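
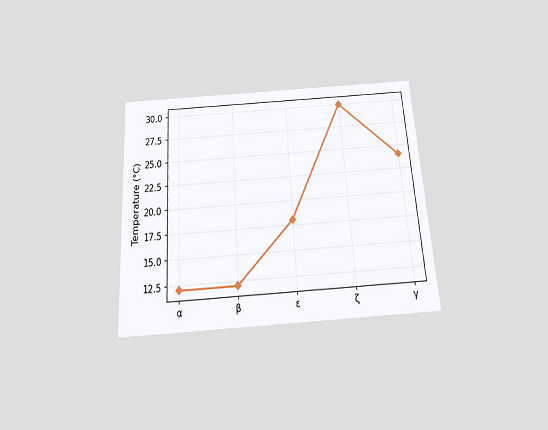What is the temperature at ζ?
The chart is tilted about 4° counter-clockwise and viewed slightly from below. At ζ, the line is at 30°C.

30°C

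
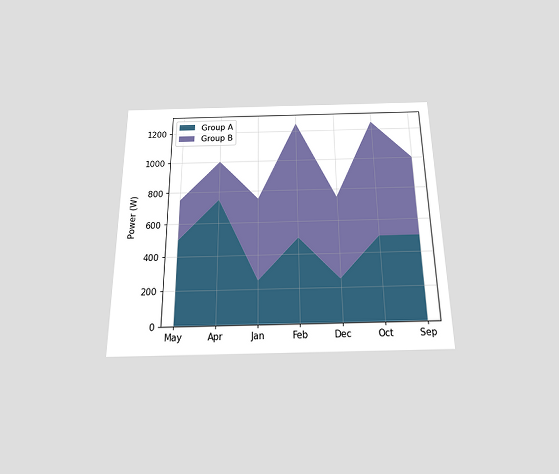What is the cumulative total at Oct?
The chart is viewed slightly from below. The stacked total at Oct reaches 1250W.

1250W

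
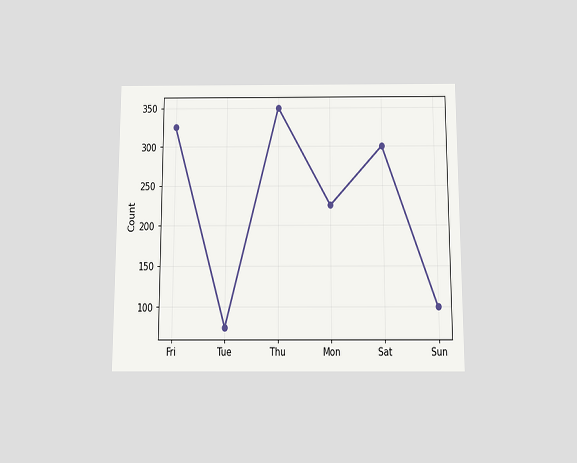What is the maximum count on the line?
The chart is viewed slightly from below. The highest point is at Thu, and reading across to the y-axis gives 350.

350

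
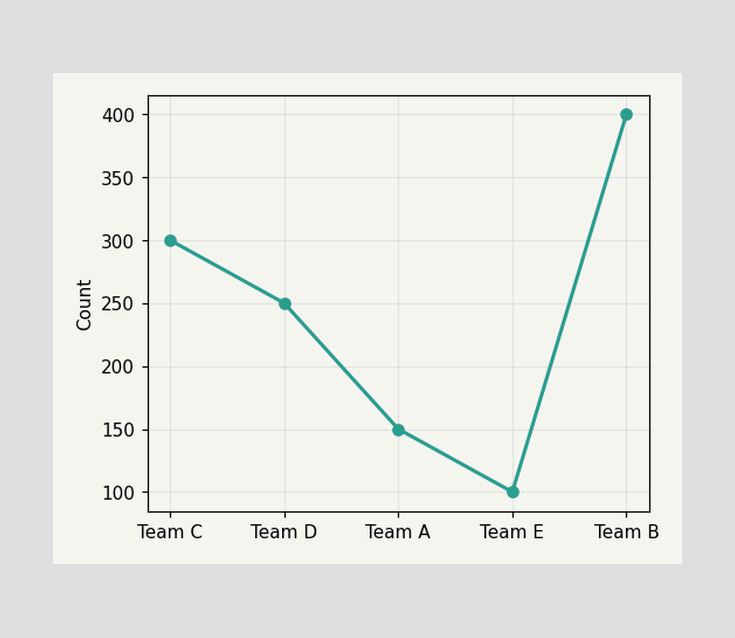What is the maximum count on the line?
The highest point is at Team B, and reading across to the y-axis gives 400.

400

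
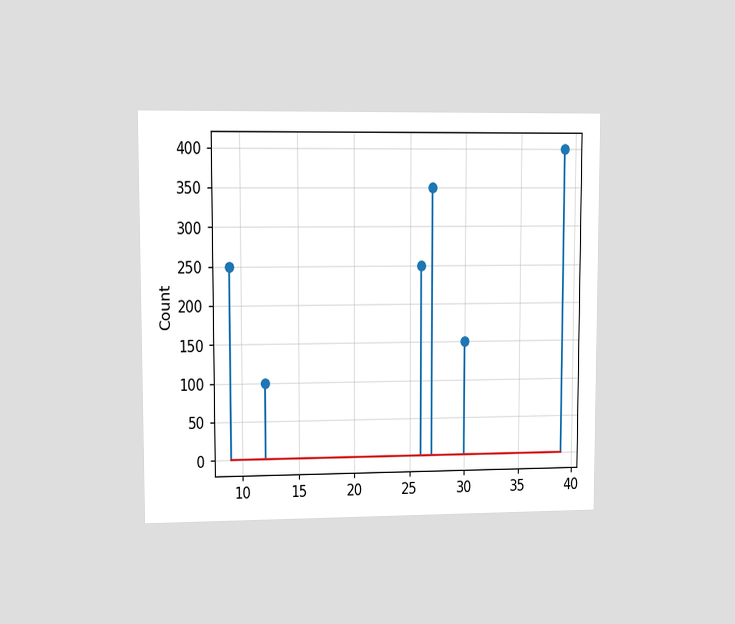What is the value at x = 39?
The chart is viewed at a slight angle. The stem at x=39 reaches 400.

400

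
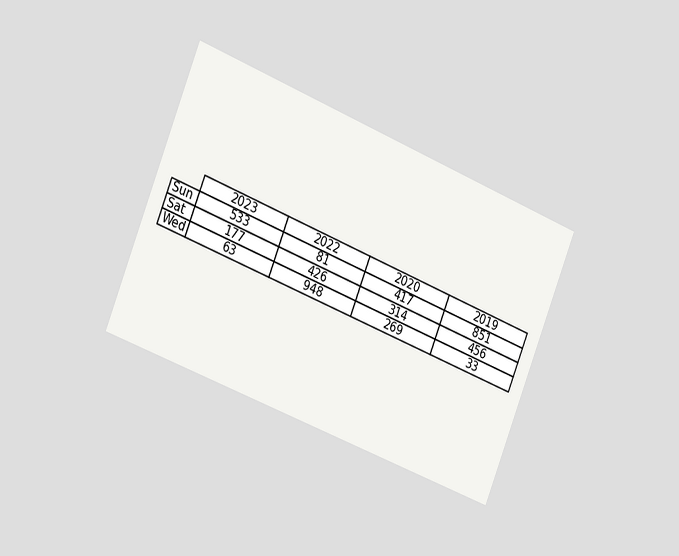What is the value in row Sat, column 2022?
426

The chart is tilted about 22° clockwise and viewed slightly from the left. The (Sat, 2022) cell reads 426.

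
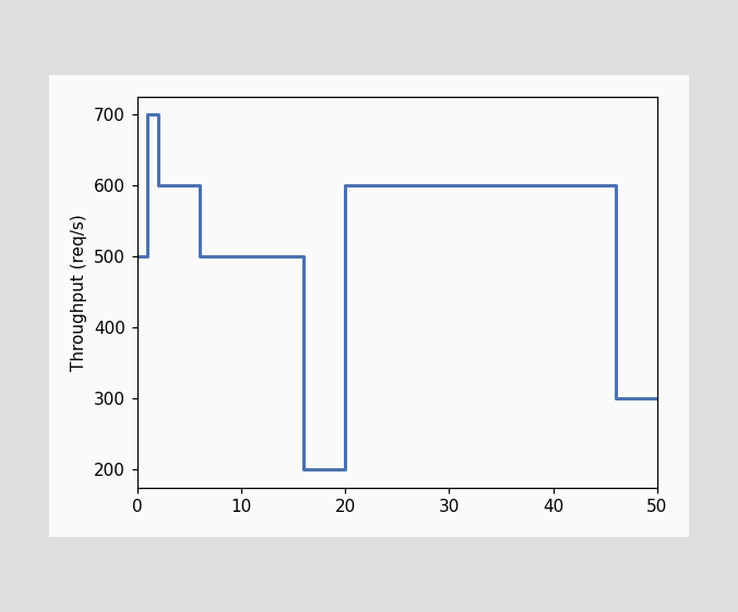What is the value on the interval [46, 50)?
On [46, 50) the step sits at 300req/s.

300req/s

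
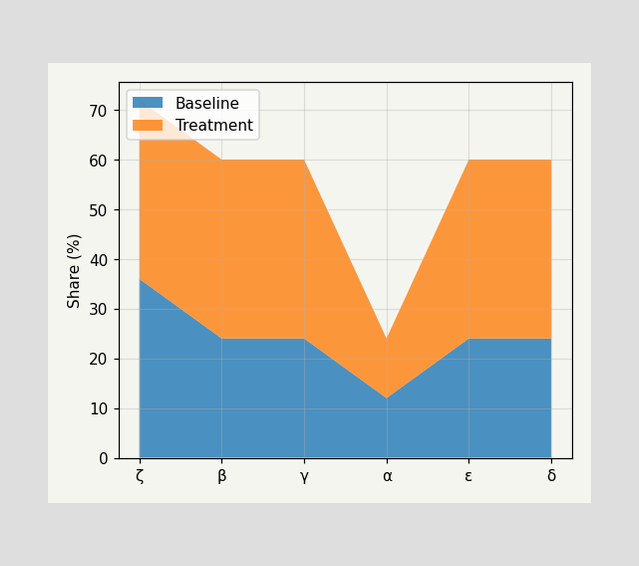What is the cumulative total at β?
The stacked total at β reaches 60%.

60%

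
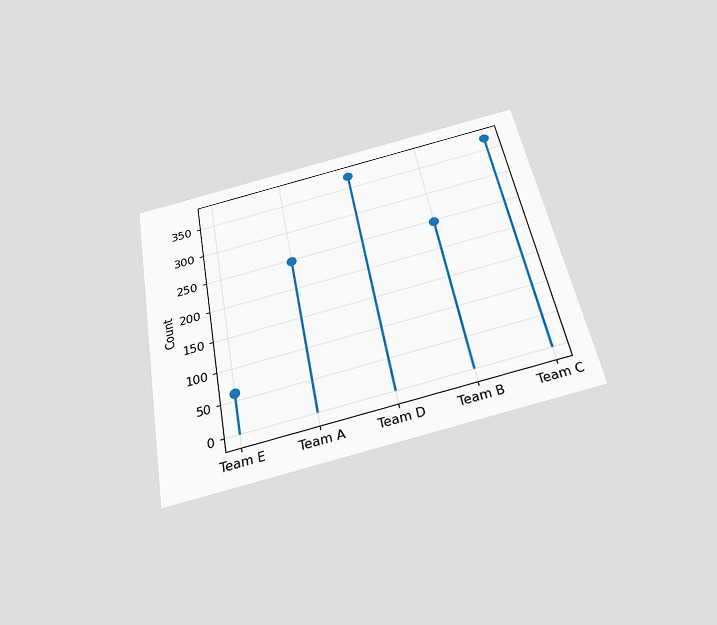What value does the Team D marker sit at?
The chart is tilted about 10° counter-clockwise and viewed slightly from below. The Team D marker sits at 372.

372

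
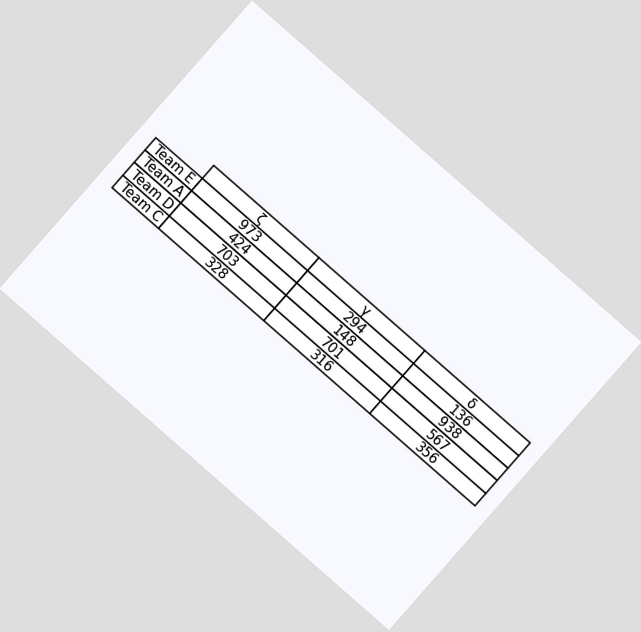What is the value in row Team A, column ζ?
424

The chart is tilted about 41° clockwise. The (Team A, ζ) cell reads 424.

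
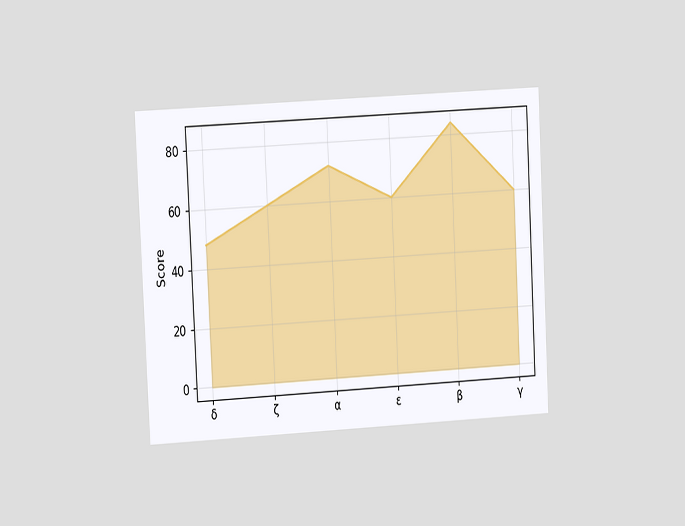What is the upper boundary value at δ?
The chart is tilted about 3° counter-clockwise and viewed at a slight angle. At δ the upper boundary is at 48.

48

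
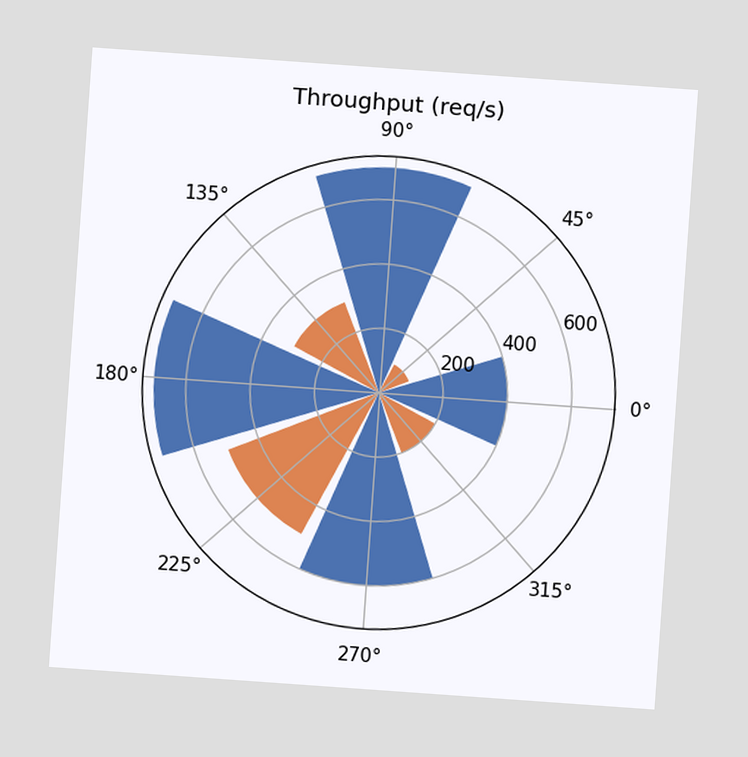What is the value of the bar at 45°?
100req/s

The chart is tilted about 4° clockwise. The bar at 45° reaches 100req/s on the radial axis.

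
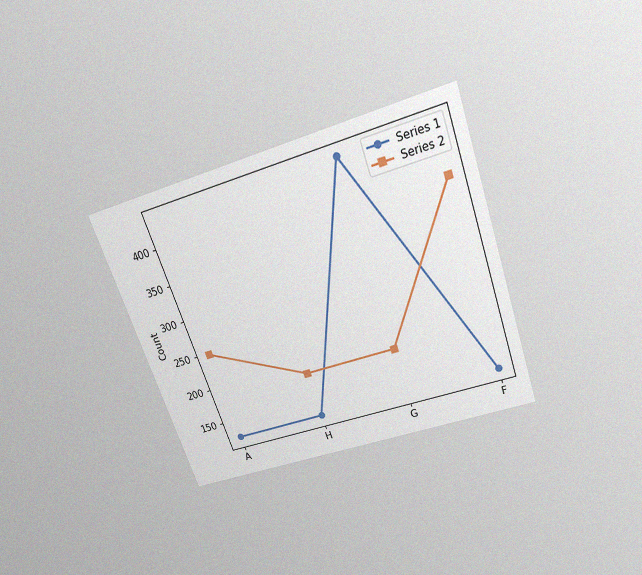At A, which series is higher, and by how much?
Series 2, by 124

The chart is tilted about 19° counter-clockwise and viewed slightly from above, with some photo noise. At A, Series 2 sits above the other line by 124.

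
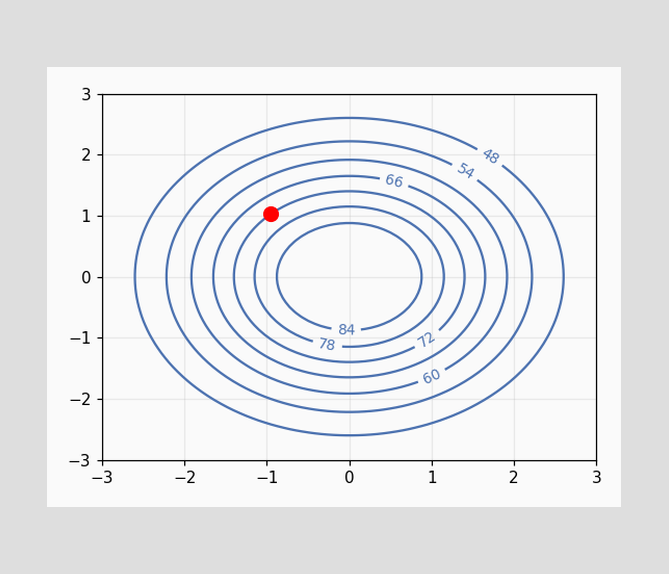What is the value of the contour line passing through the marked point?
The marked point sits on the contour labelled 72.

72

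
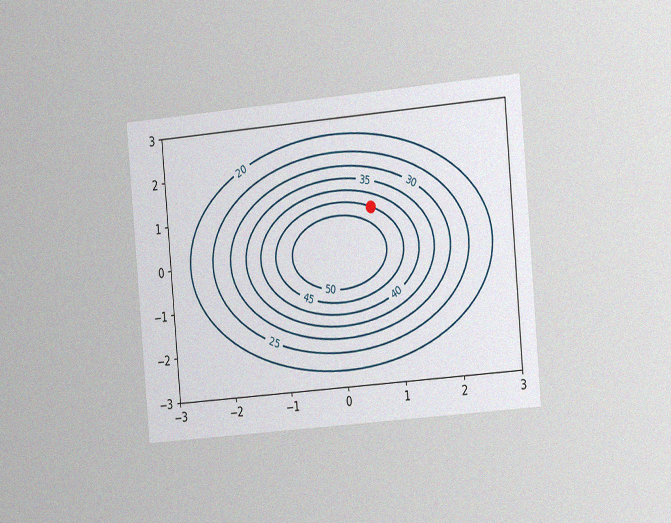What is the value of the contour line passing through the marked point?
45

The chart is tilted about 5° counter-clockwise and viewed slightly from the right, with some photo noise. The marked point sits on the contour labelled 45.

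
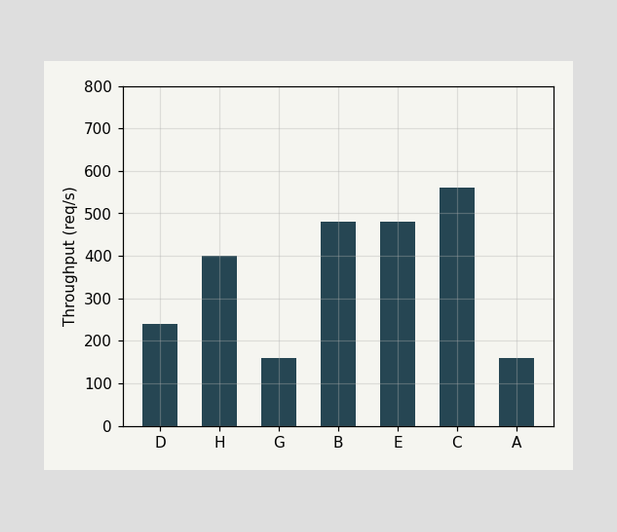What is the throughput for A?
Reading along the chart's y-axis, the A bar reaches 160req/s.

160req/s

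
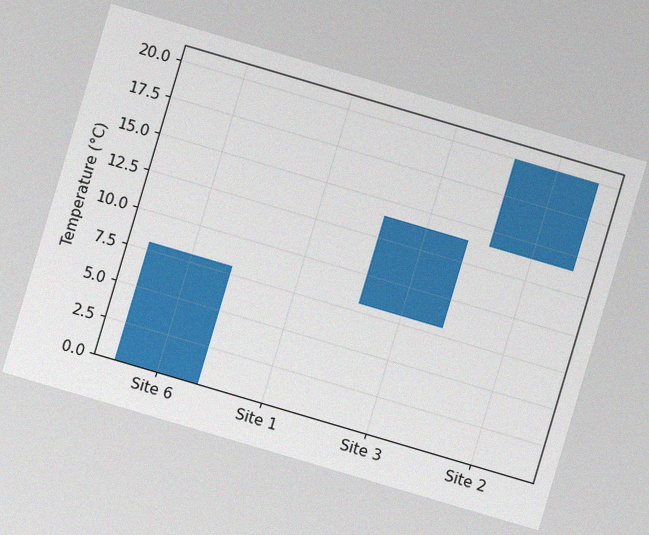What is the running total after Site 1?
8°C

The chart is tilted about 16° clockwise, with some photo noise. After Site 1 the running total reaches 8°C.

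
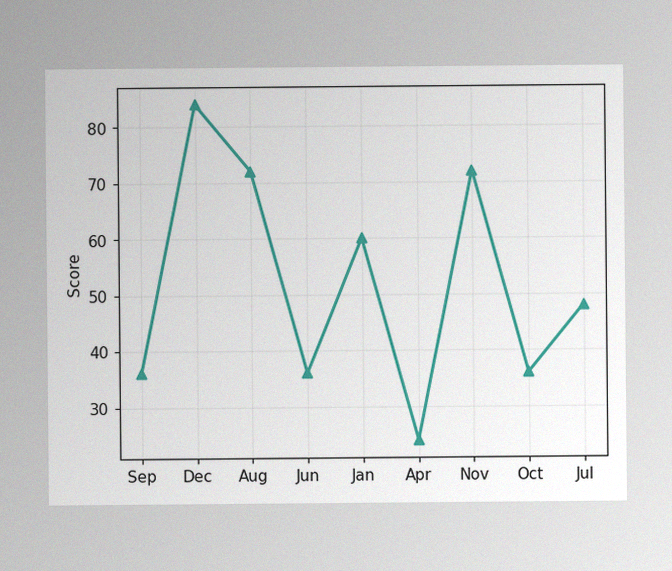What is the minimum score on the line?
24

The image has some photo noise and uneven lighting. The lowest point is at Apr, and reading across to the y-axis gives 24.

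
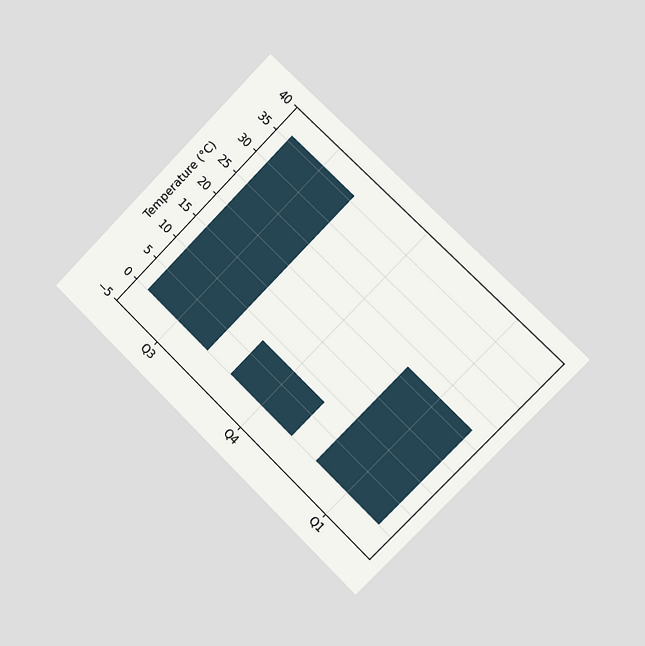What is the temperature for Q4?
8°C

The chart is tilted about 45° clockwise and viewed slightly from the right. Reading along the chart's y-axis, the Q4 bar reaches 8°C.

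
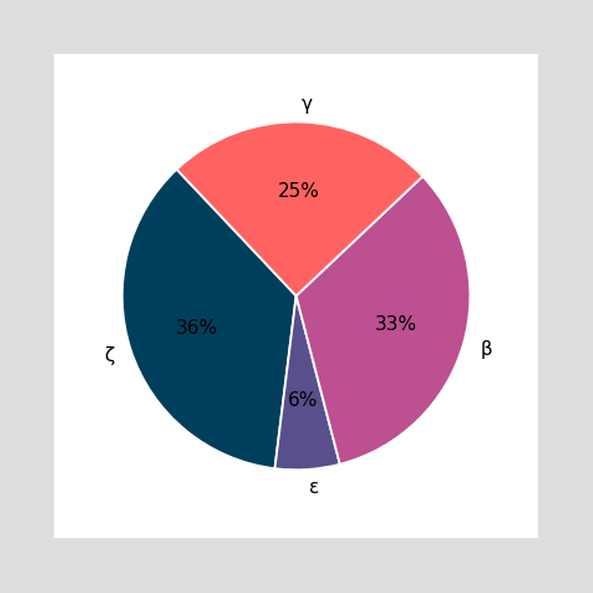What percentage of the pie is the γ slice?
25%

The γ slice takes up 25% of the pie.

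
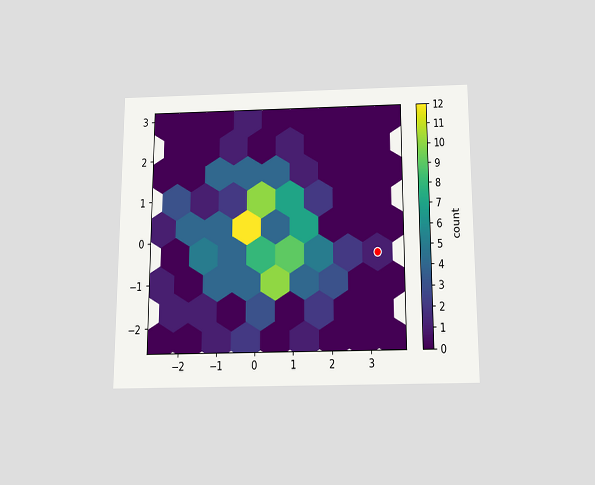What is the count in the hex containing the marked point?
1

The chart is viewed slightly from below. The marked hex reads 1 on the colorbar.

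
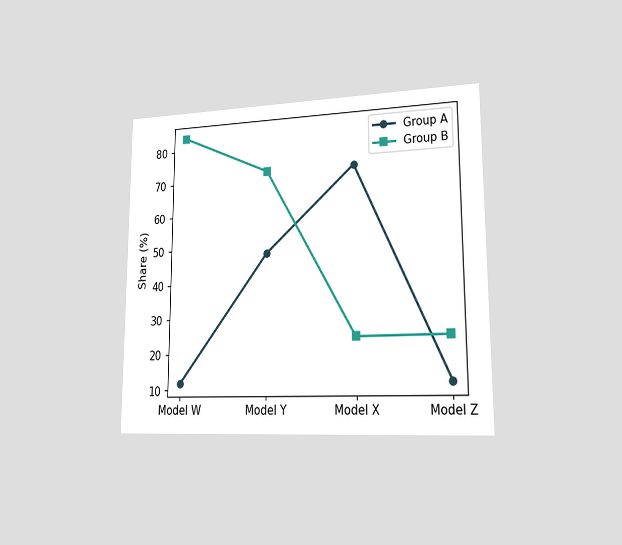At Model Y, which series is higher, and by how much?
The chart is viewed slightly from the right. At Model Y, Group B sits above the other line by 24%.

Group B, by 24%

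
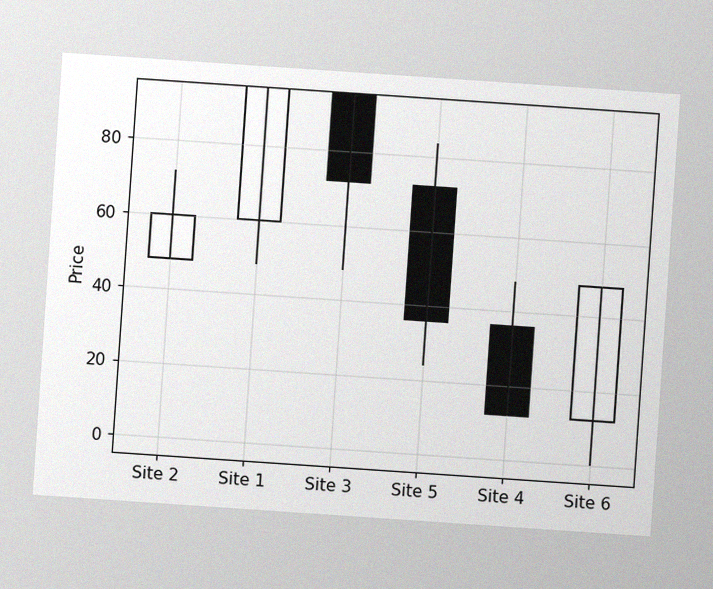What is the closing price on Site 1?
96

The chart is tilted about 4° clockwise, with some photo noise. The Site 1 candle closes at 96.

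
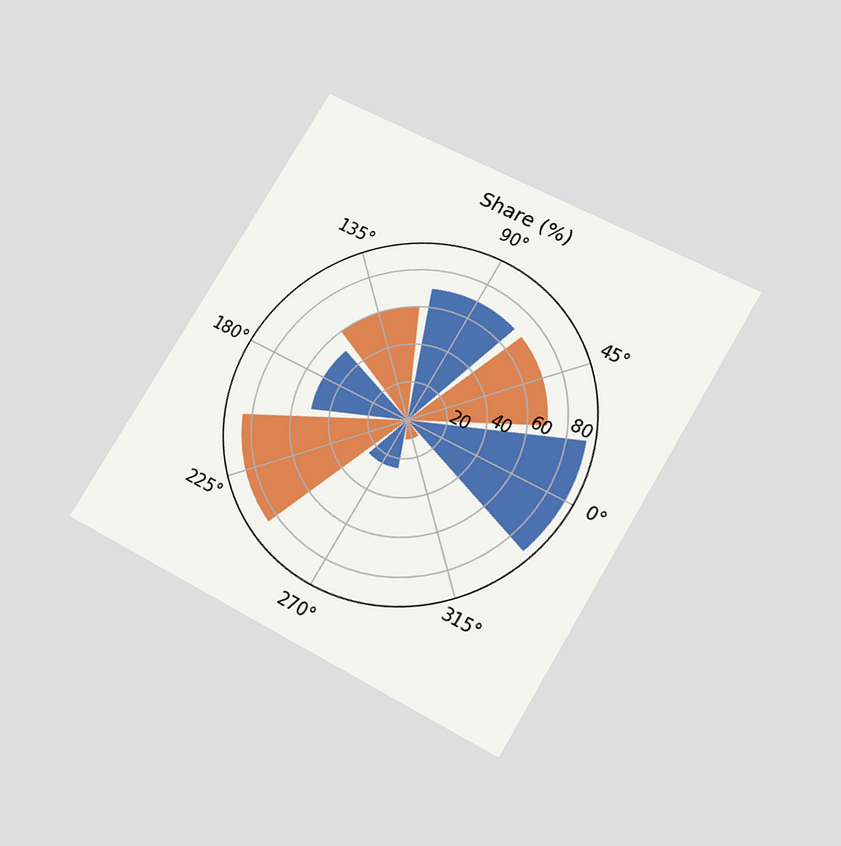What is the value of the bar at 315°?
The chart is tilted about 31° clockwise and viewed slightly from below. The bar at 315° reaches 10% on the radial axis.

10%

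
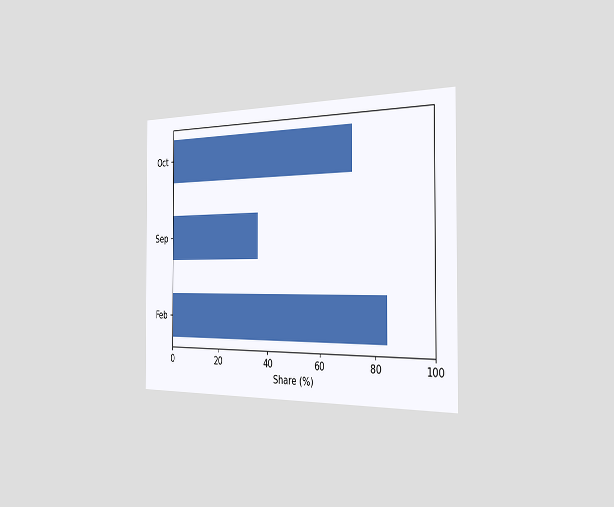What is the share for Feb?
84%

The chart is viewed slightly from the right. Reading along the chart's x-axis, the Feb bar reaches 84%.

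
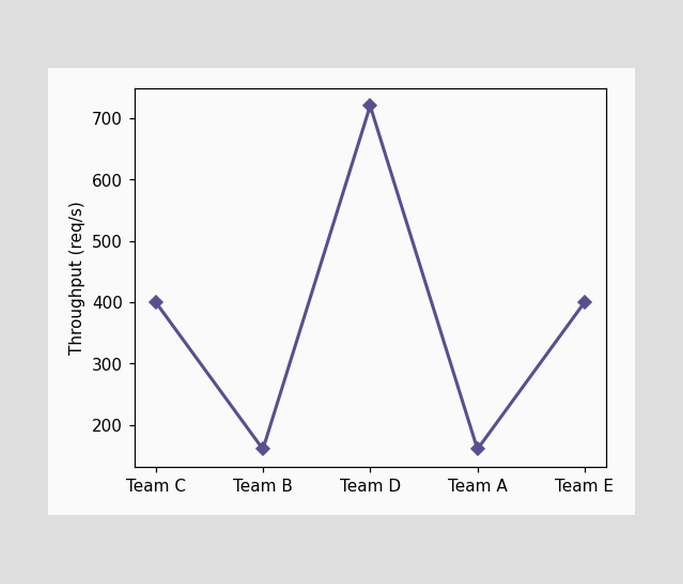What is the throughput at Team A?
160req/s

At Team A, the line is at 160req/s.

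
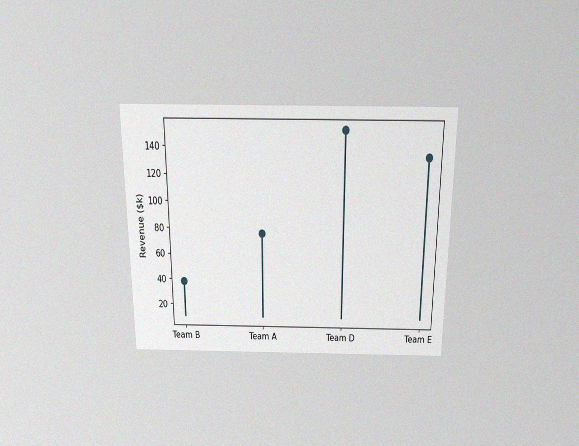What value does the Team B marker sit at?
The chart is viewed slightly from above, with some photo noise. The Team B marker sits at $38k.

$38k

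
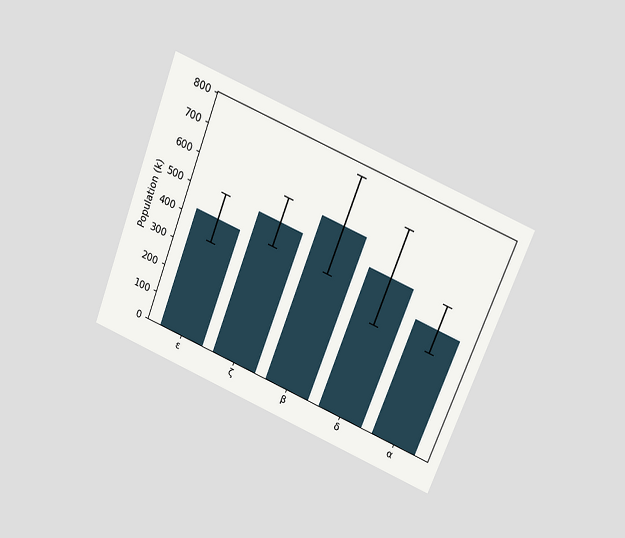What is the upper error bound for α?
510k

The chart is tilted about 21° clockwise and viewed slightly from above. The α bar's upper whisker reaches 510k.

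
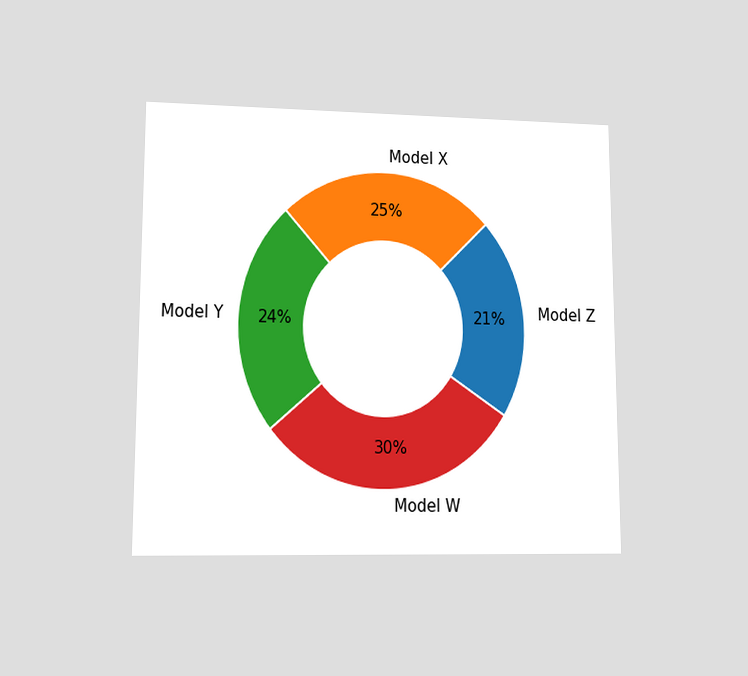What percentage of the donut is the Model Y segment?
24%

The chart is viewed at a slight angle. The Model Y segment takes up 24% of the ring.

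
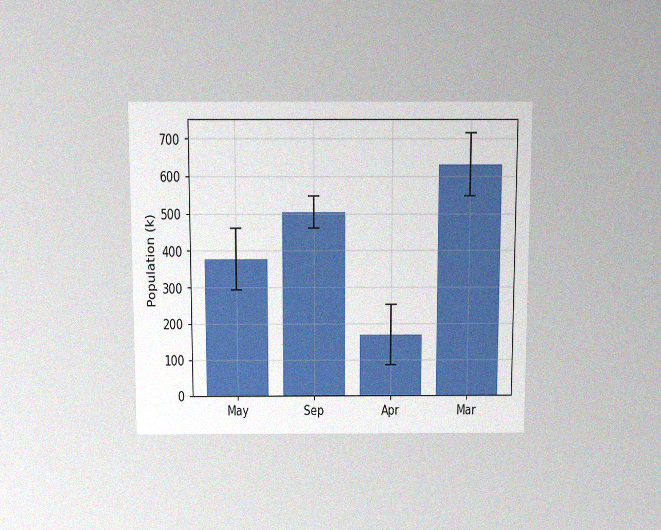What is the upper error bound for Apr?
252k

The chart is viewed slightly from above, with some photo noise. The Apr bar's upper whisker reaches 252k.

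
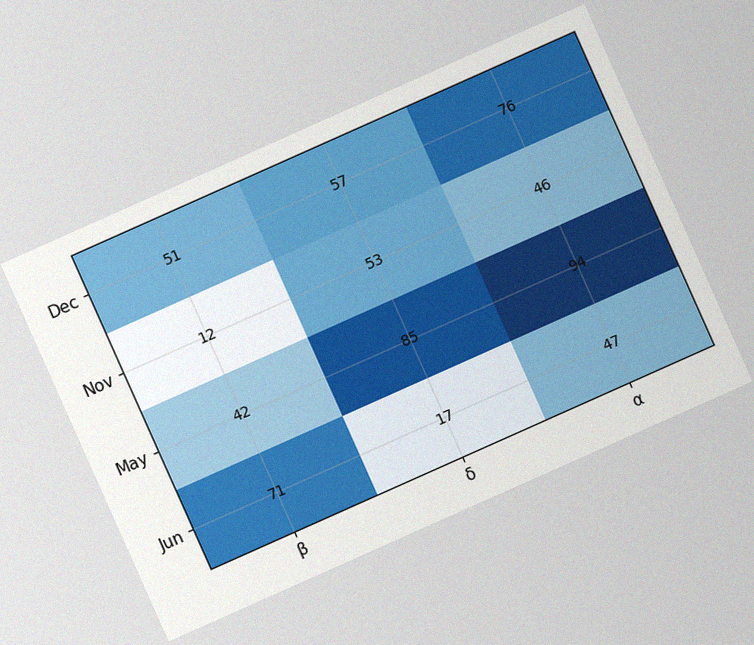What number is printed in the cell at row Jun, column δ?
The chart is tilted about 24° counter-clockwise, with some photo noise. The (Jun, δ) cell reads 17.

17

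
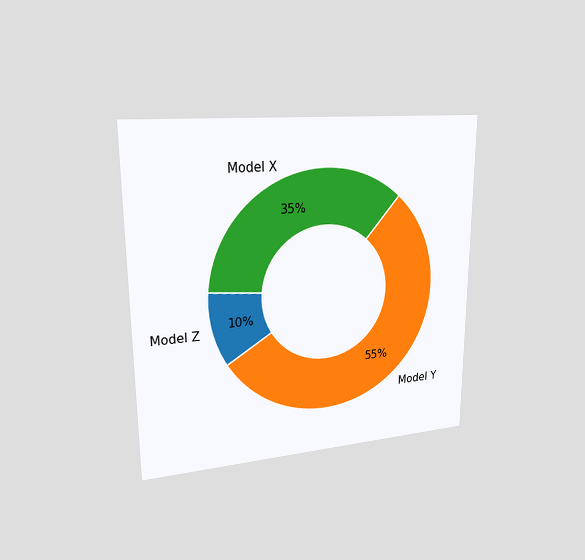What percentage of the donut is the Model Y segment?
55%

The chart is viewed slightly from the left. The Model Y segment takes up 55% of the ring.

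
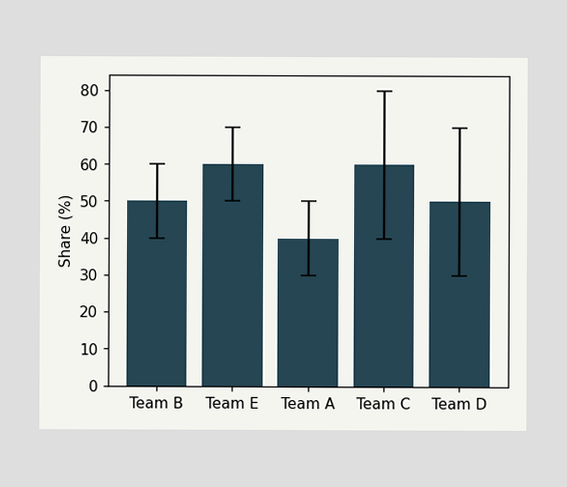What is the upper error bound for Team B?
The Team B bar's upper whisker reaches 60%.

60%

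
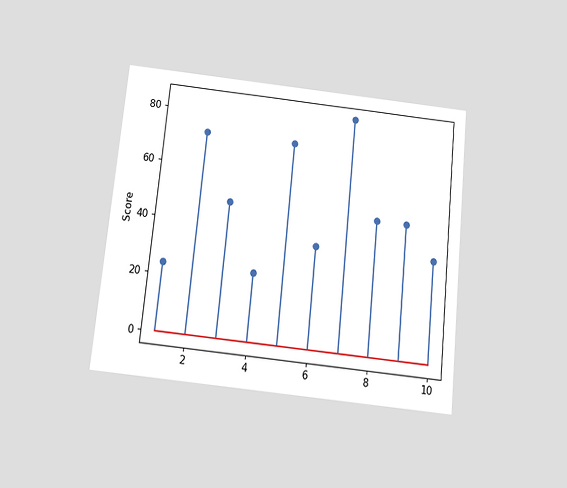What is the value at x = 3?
The chart is tilted about 6° clockwise and viewed slightly from below. The stem at x=3 reaches 48.

48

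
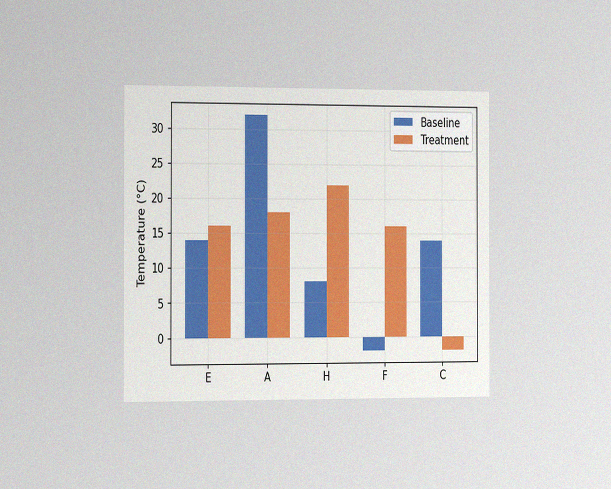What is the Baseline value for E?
The chart is viewed slightly from the left, with some photo noise. The Baseline bar at E reaches 14°C on the y-axis.

14°C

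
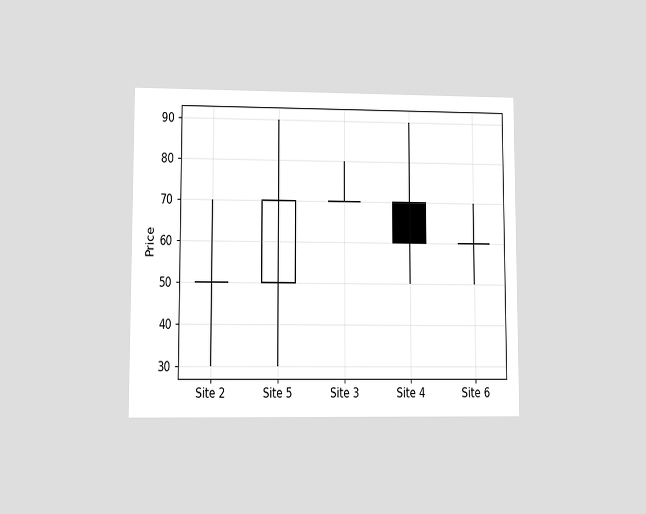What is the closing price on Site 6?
60

The chart is viewed at a slight angle. The Site 6 candle closes at 60.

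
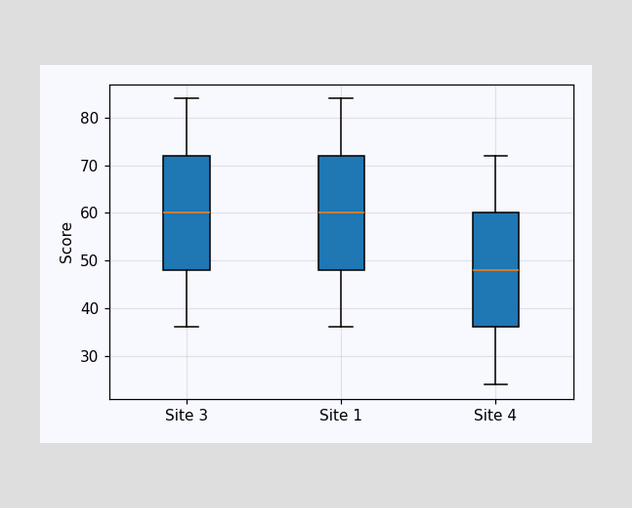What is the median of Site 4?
48

The median line in the Site 4 box sits at 48.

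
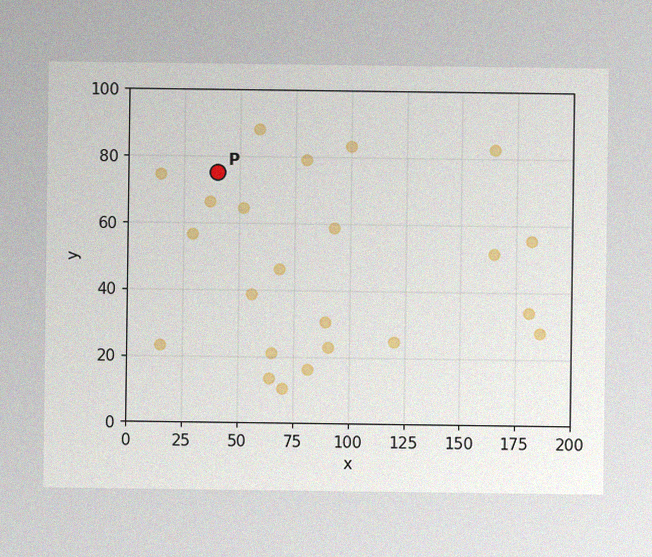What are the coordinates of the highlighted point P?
The image has some photo noise and uneven lighting. Following the gridlines from P to each axis, P sits at (40, 75).

(40, 75)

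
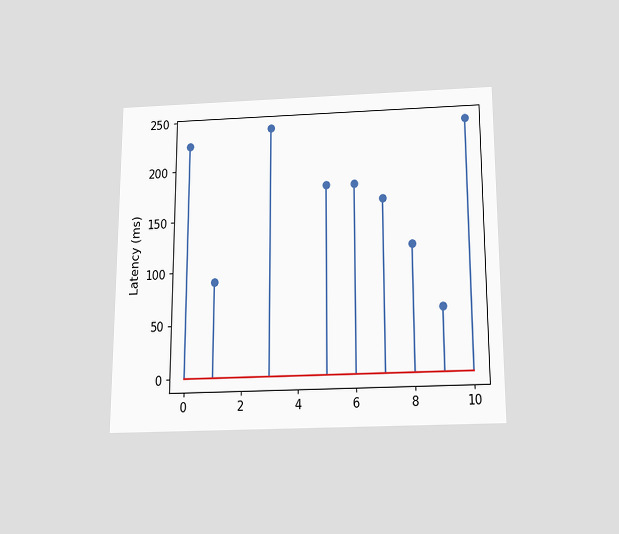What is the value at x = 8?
The chart is viewed slightly from below. The stem at x=8 reaches 120ms.

120ms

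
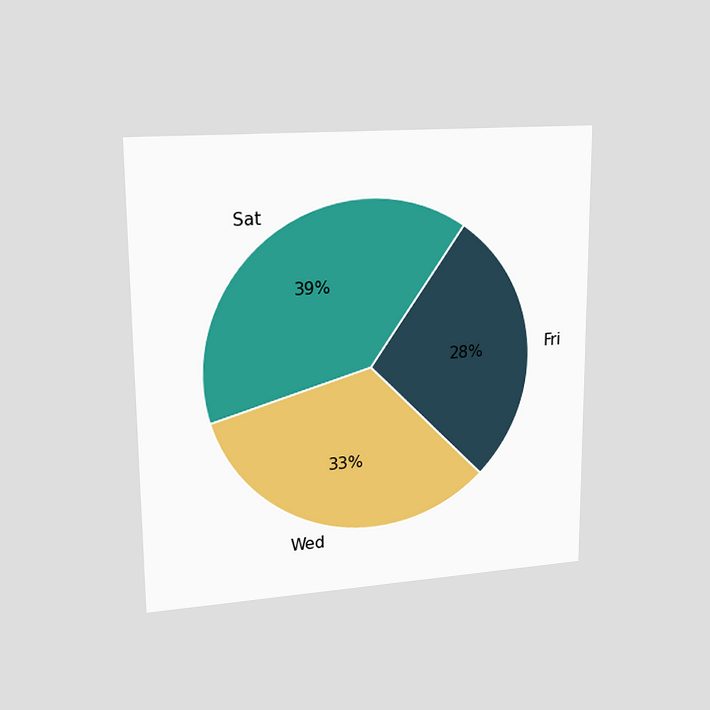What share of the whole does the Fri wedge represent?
28%

The chart is viewed at a slight angle. The Fri slice takes up 28% of the pie.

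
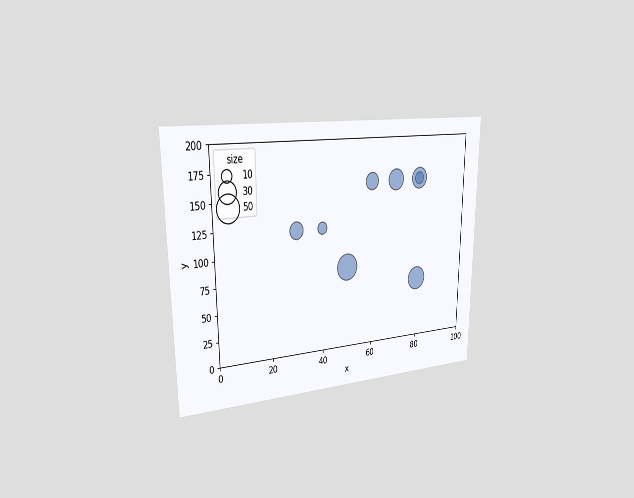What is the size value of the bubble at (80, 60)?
The chart is viewed slightly from the left. Matching the bubble at (80, 60) against the size legend gives 40.

40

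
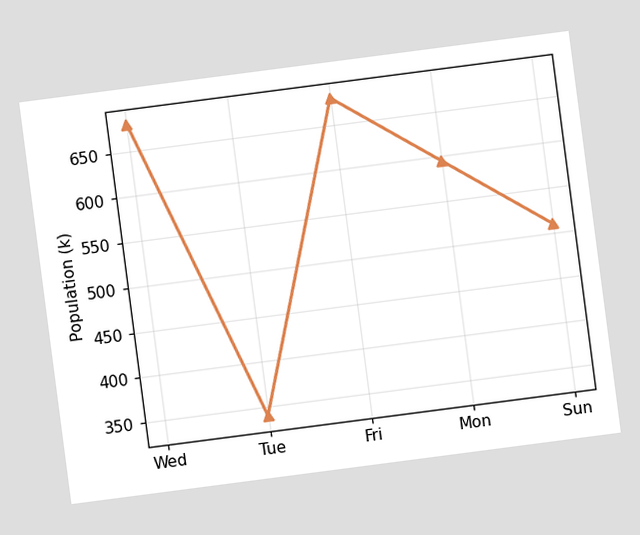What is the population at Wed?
680k

The chart is tilted about 7° counter-clockwise. At Wed, the line is at 680k.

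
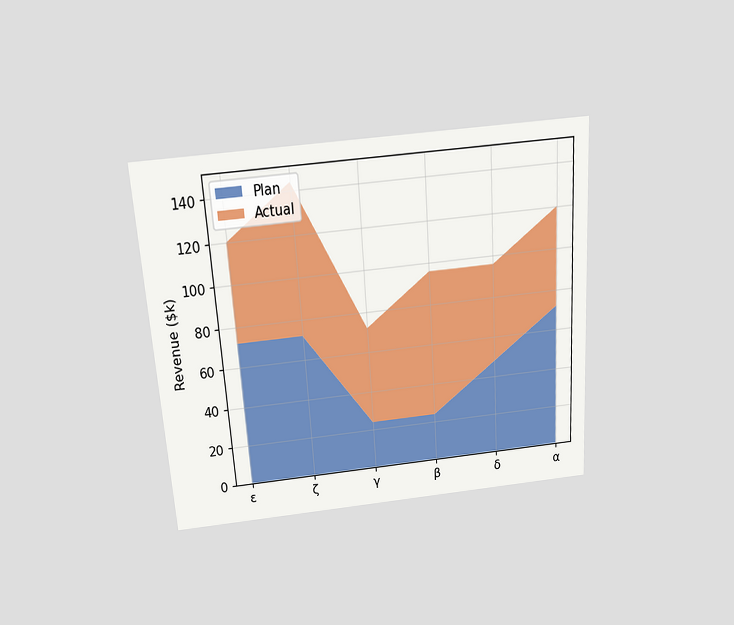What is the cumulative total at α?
The chart is tilted about 4° counter-clockwise and viewed slightly from above. The stacked total at α reaches $120k.

$120k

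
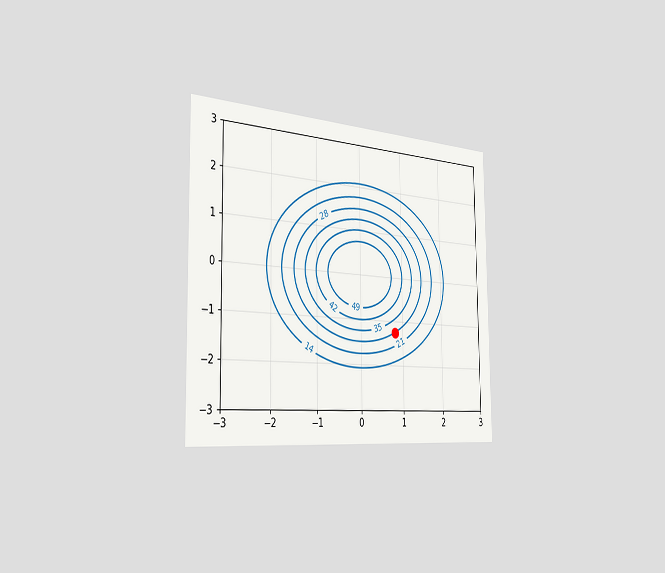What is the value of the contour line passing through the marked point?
The chart is viewed slightly from the left. The marked point sits on the contour labelled 28.

28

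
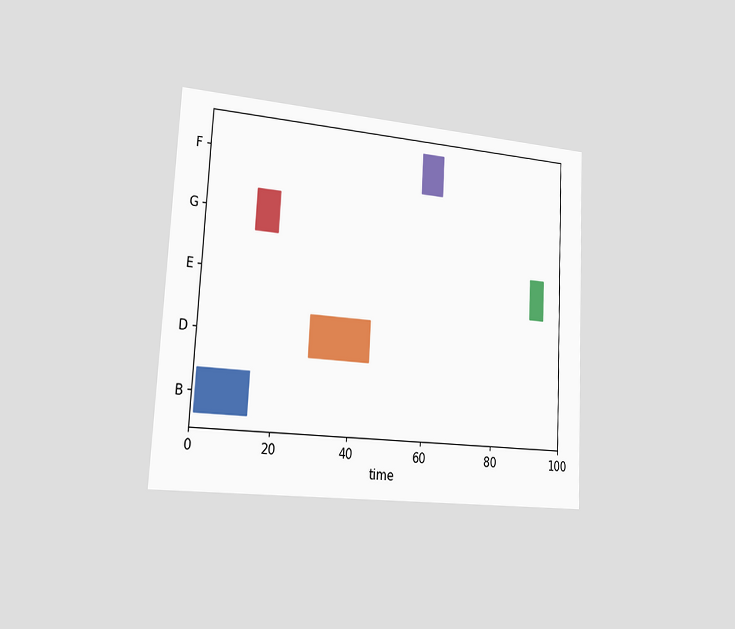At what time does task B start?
The chart is tilted about 3° clockwise and viewed slightly from the left. The B bar begins at t=1.

1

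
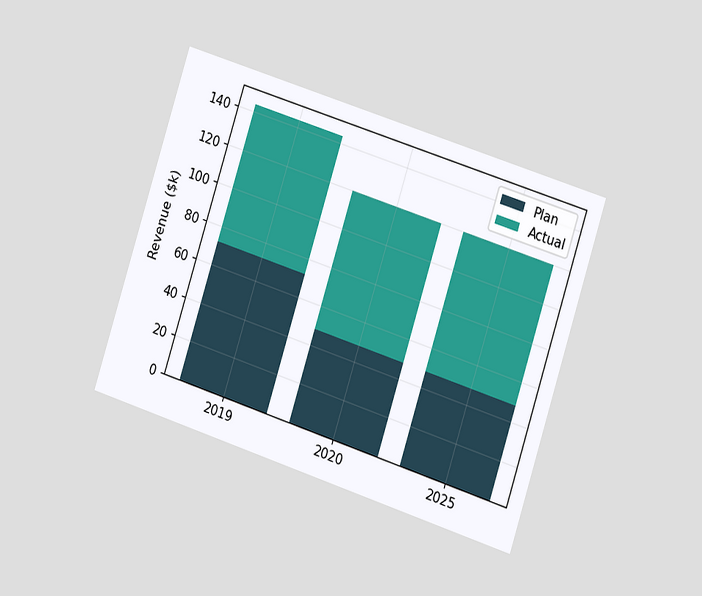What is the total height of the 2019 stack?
The chart is tilted about 18° clockwise and viewed at a slight angle. The 2019 stack's top reaches $144k on the y-axis.

$144k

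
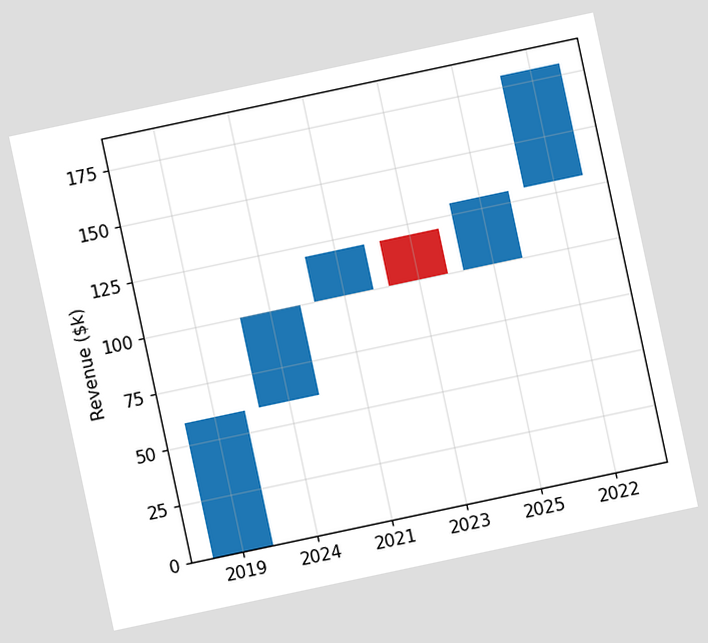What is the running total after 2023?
$100k

The chart is tilted about 12° counter-clockwise. After 2023 the running total reaches $100k.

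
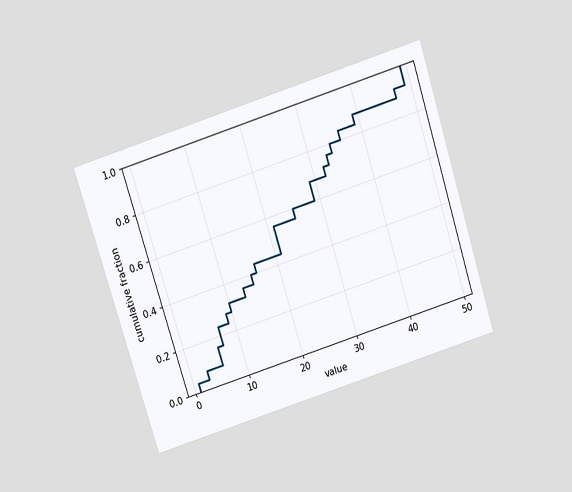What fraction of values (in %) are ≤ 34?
80%

The chart is tilted about 18° counter-clockwise and viewed slightly from above. At x=34 the ECDF step is at 80%.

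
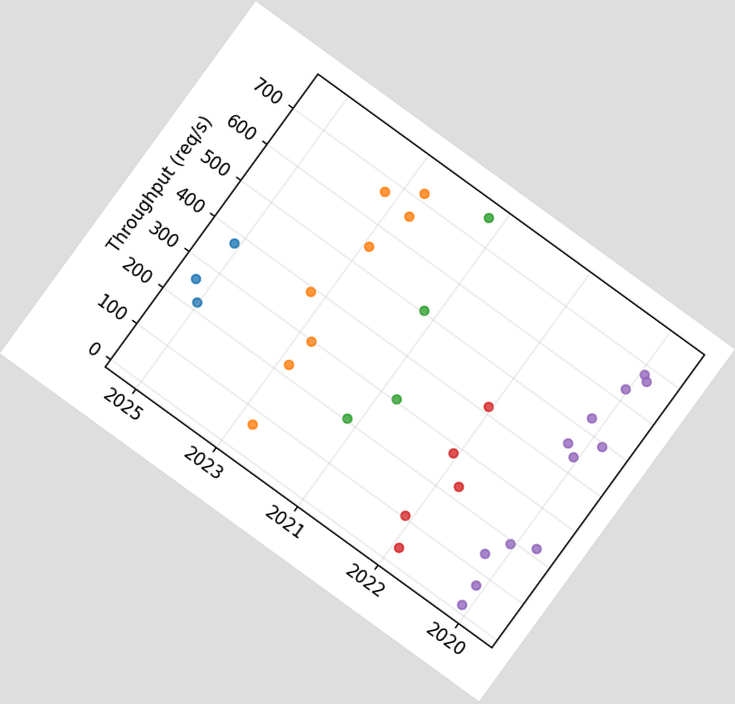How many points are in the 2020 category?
12

The chart is tilted about 36° clockwise. Counting the markers in the 2020 column gives 12.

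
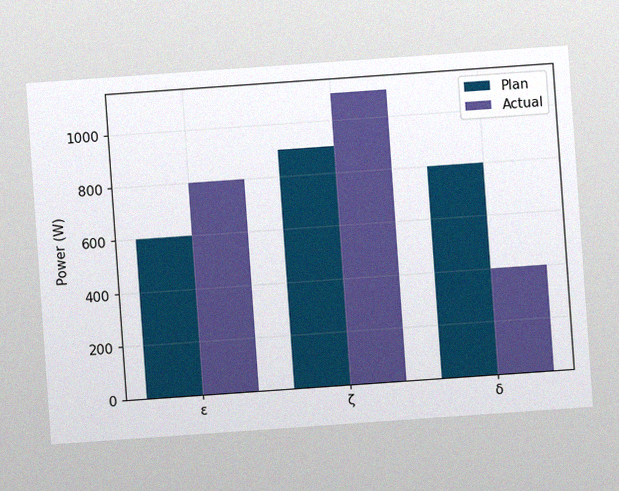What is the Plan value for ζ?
900W

The chart is tilted about 4° counter-clockwise, with some photo noise. The Plan bar at ζ reaches 900W on the y-axis.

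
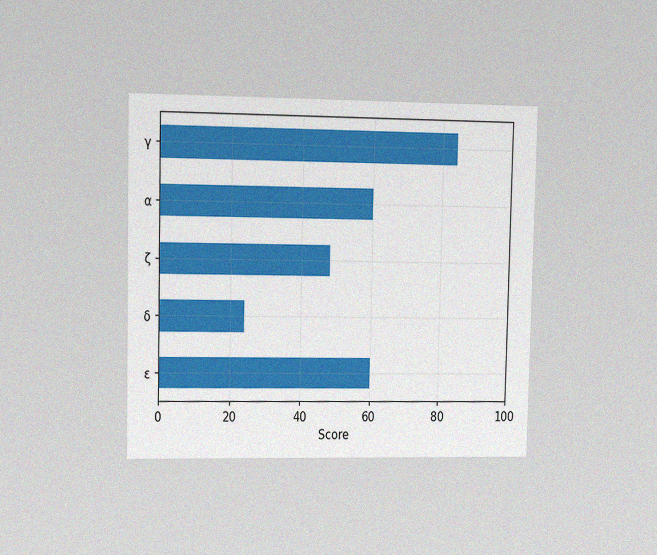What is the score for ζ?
48

The chart is viewed slightly from the left, with some photo noise. Reading along the chart's x-axis, the ζ bar reaches 48.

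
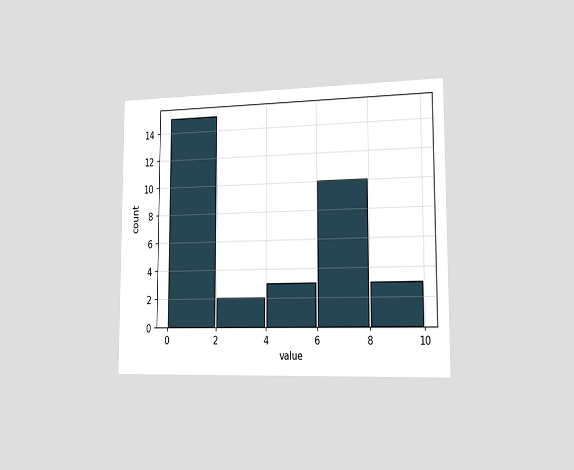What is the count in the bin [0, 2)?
15

The chart is viewed slightly from the right. The [0, 2) bin has height 15.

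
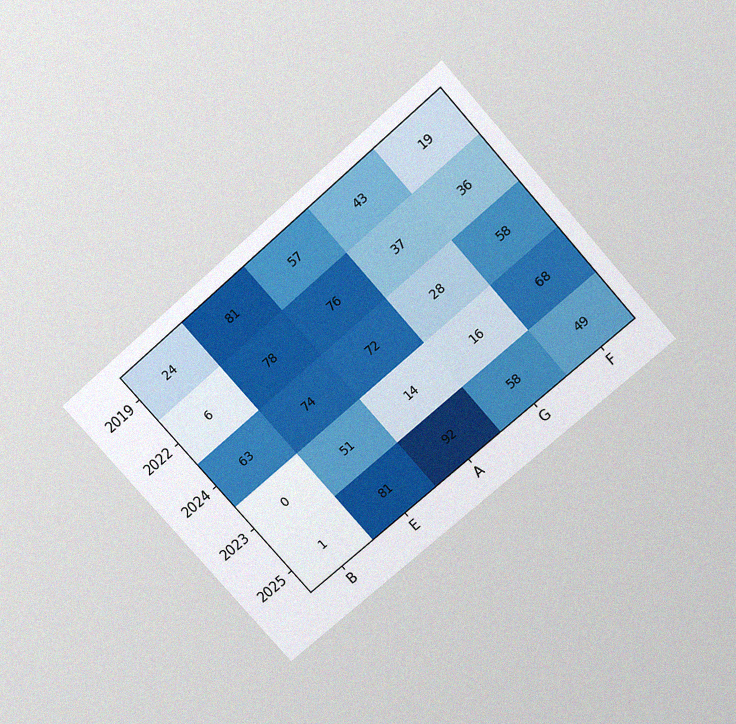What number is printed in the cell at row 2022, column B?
6

The chart is tilted about 41° counter-clockwise and viewed slightly from above, with some photo noise. The (2022, B) cell reads 6.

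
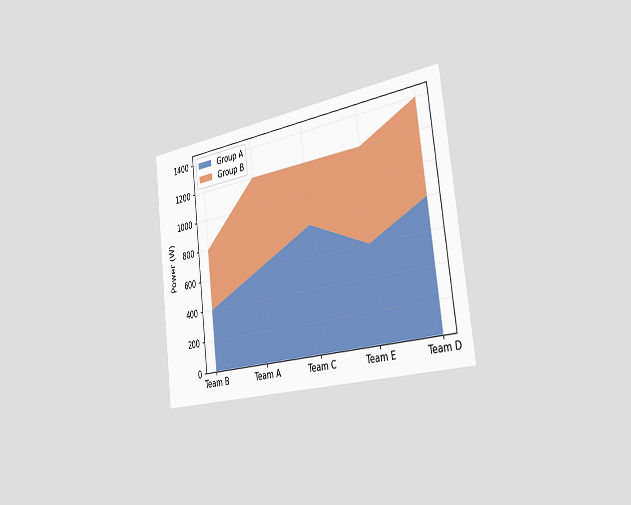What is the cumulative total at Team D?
The chart is tilted about 7° counter-clockwise and viewed slightly from the right. The stacked total at Team D reaches 1400W.

1400W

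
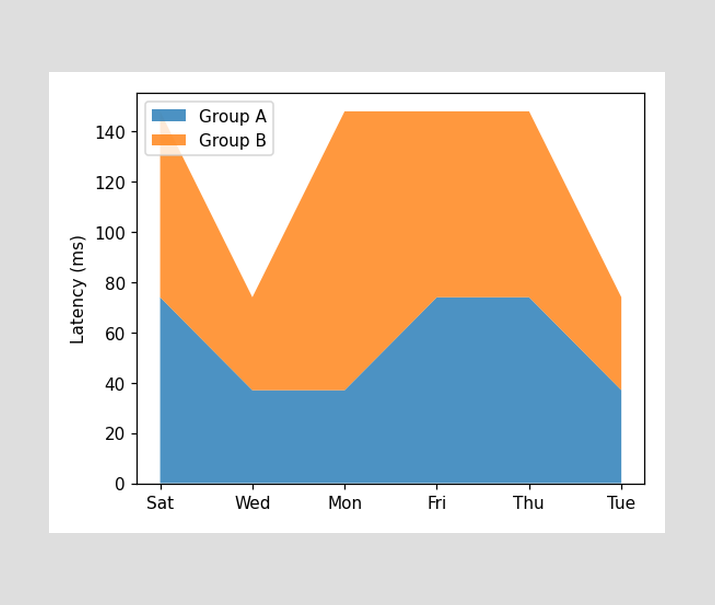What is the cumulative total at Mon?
The stacked total at Mon reaches 148ms.

148ms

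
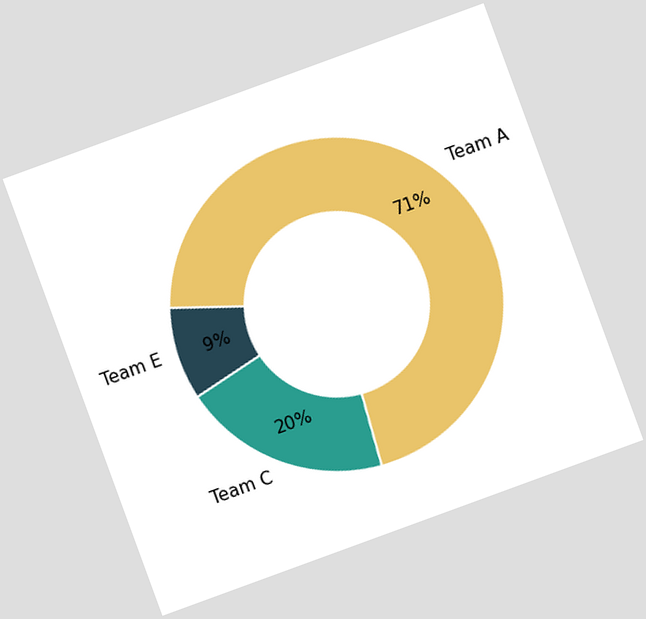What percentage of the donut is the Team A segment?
The chart is tilted about 20° counter-clockwise. The Team A segment takes up 71% of the ring.

71%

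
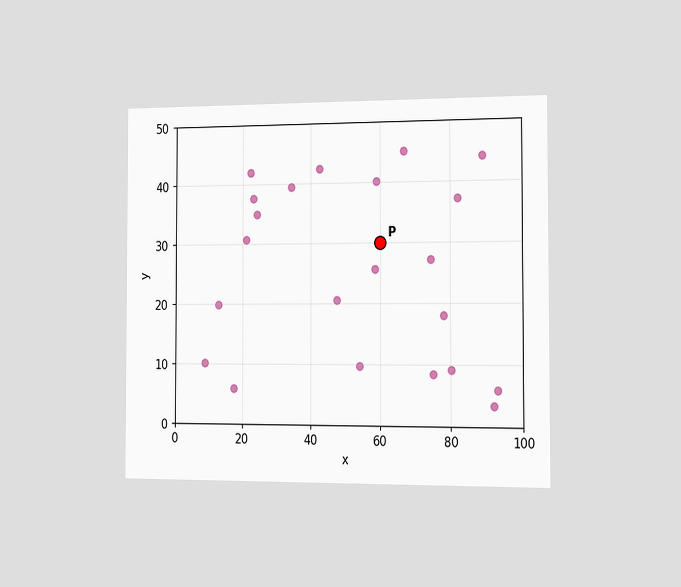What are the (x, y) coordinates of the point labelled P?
The chart is viewed slightly from the right. Following the gridlines from P to each axis, P sits at (60, 30).

(60, 30)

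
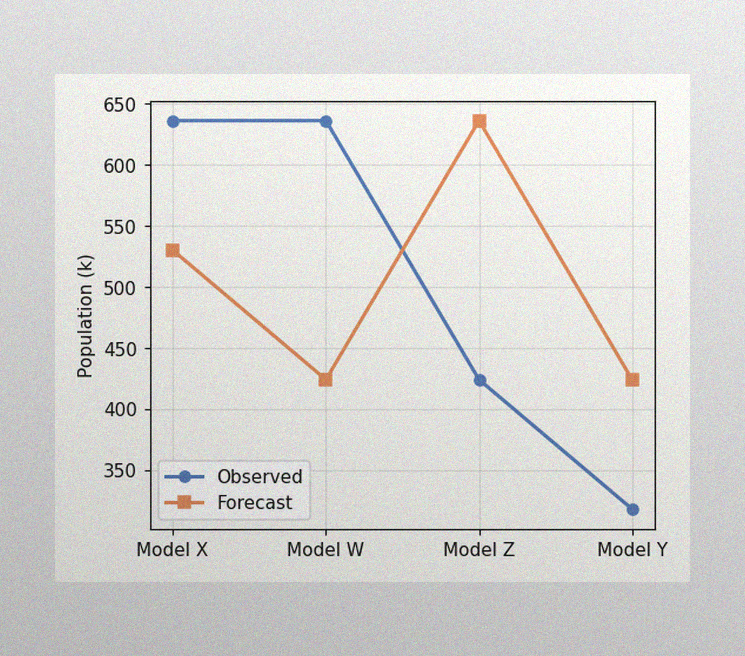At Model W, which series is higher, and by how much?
Observed, by 212k

The image has some photo noise and uneven lighting. At Model W, Observed sits above the other line by 212k.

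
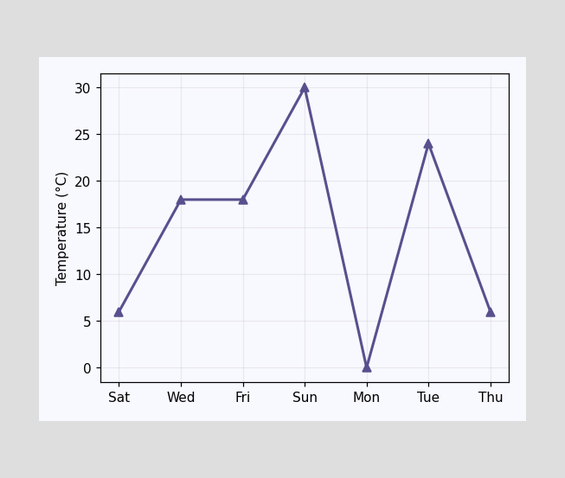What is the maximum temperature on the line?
The highest point is at Sun, and reading across to the y-axis gives 30°C.

30°C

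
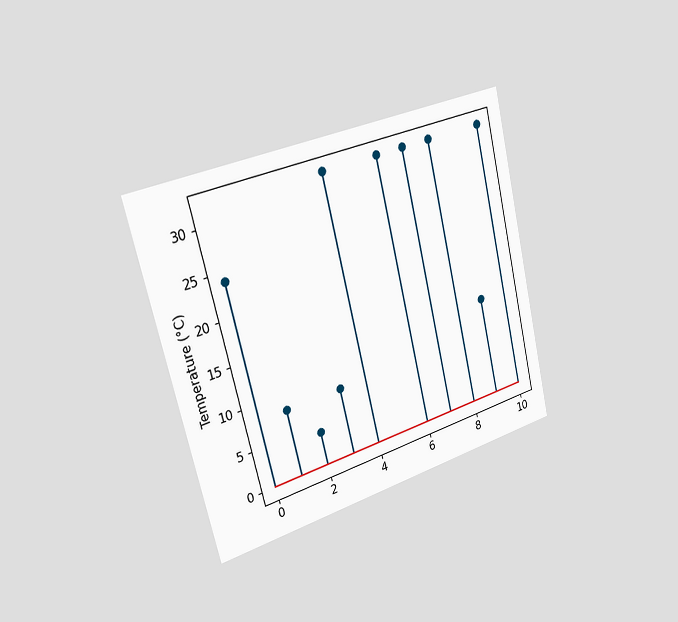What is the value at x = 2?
The chart is tilted about 14° counter-clockwise and viewed slightly from the left. The stem at x=2 reaches 4°C.

4°C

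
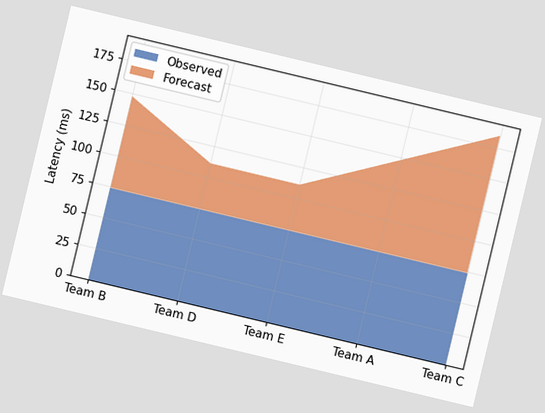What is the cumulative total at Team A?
148ms

The chart is tilted about 13° clockwise. The stacked total at Team A reaches 148ms.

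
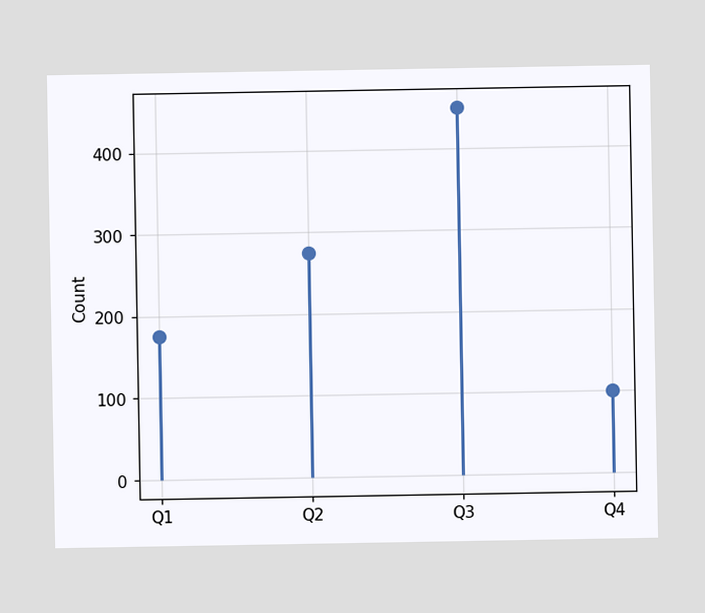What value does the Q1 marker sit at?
The Q1 marker sits at 175.

175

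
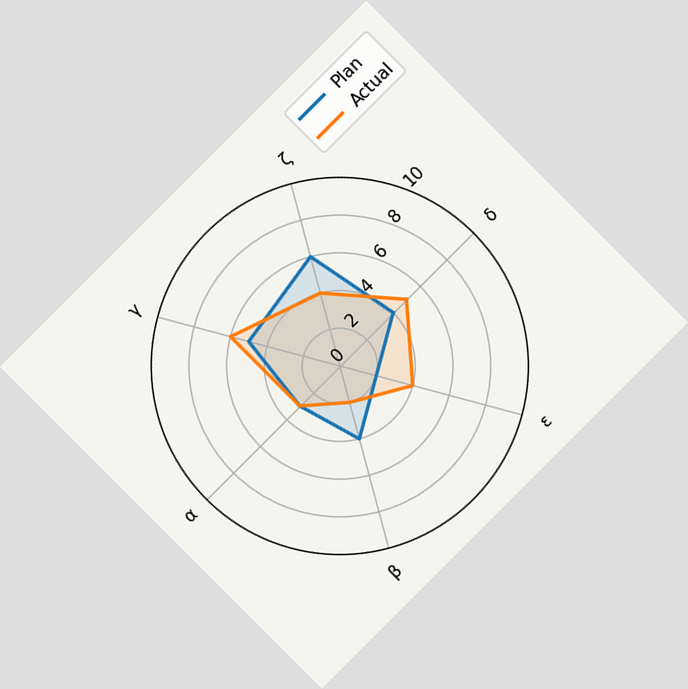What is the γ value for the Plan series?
5

The chart is tilted about 45° counter-clockwise. On the γ axis, Plan reaches 5.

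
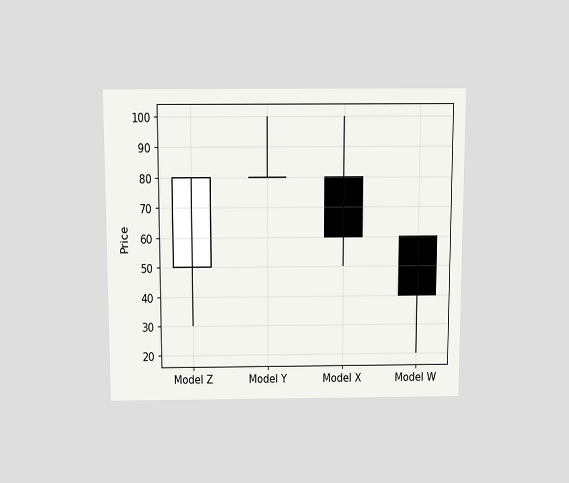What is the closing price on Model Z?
The chart is viewed slightly from above. The Model Z candle closes at 80.

80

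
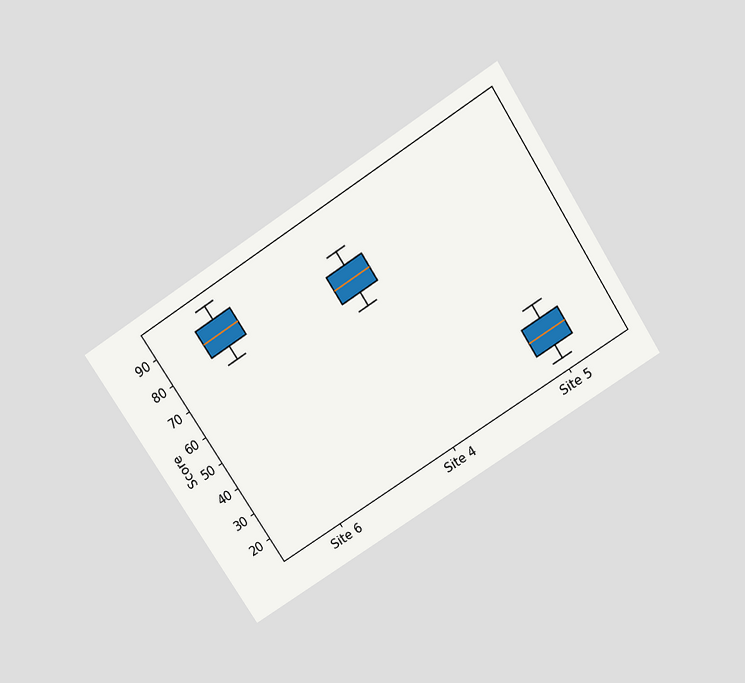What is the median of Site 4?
The chart is tilted about 33° counter-clockwise and viewed slightly from above. The median line in the Site 4 box sits at 75.

75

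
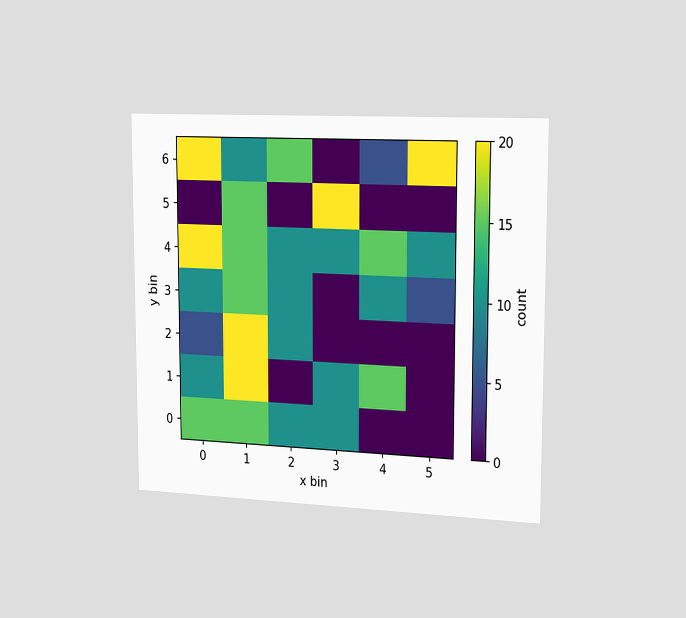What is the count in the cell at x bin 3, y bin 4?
10

The chart is viewed slightly from the right. Matching the cell (3, 4) against the colorbar gives 10.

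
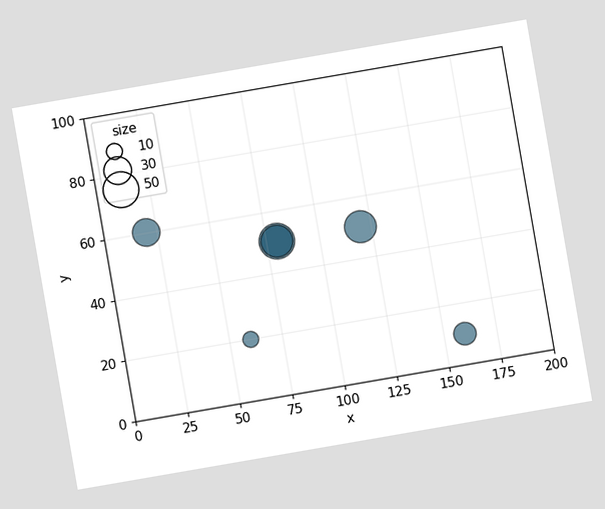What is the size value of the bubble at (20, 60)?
30

The chart is tilted about 10° counter-clockwise. Matching the bubble at (20, 60) against the size legend gives 30.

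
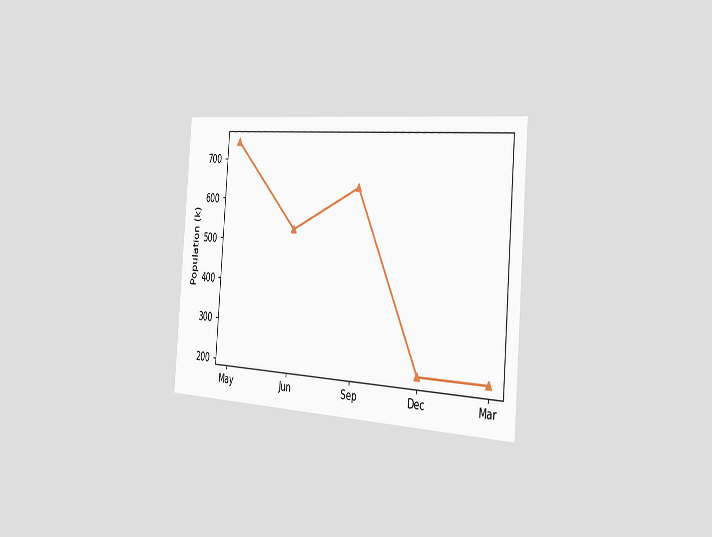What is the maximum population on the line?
742k

The chart is tilted about 4° clockwise and viewed slightly from the right. The highest point is at May, and reading across to the y-axis gives 742k.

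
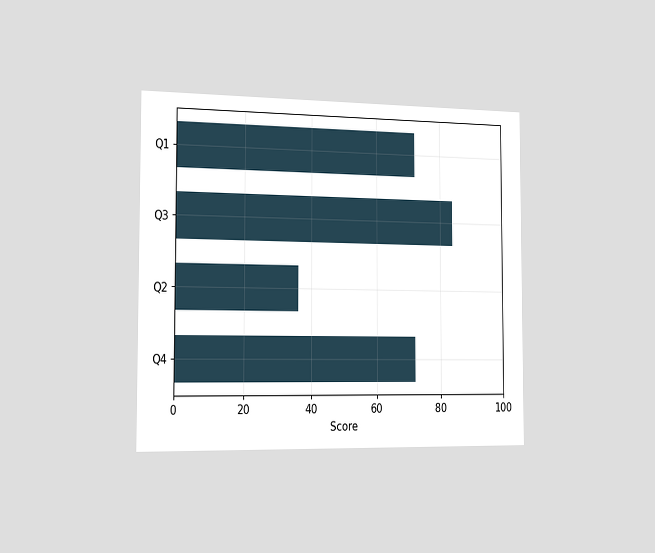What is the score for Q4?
72

The chart is viewed slightly from the left. Reading along the chart's x-axis, the Q4 bar reaches 72.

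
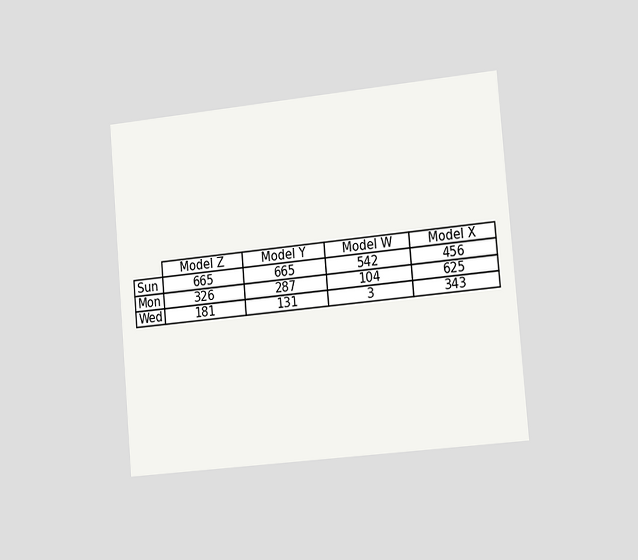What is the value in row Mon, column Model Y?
The chart is tilted about 5° counter-clockwise and viewed slightly from the right. The (Mon, Model Y) cell reads 287.

287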